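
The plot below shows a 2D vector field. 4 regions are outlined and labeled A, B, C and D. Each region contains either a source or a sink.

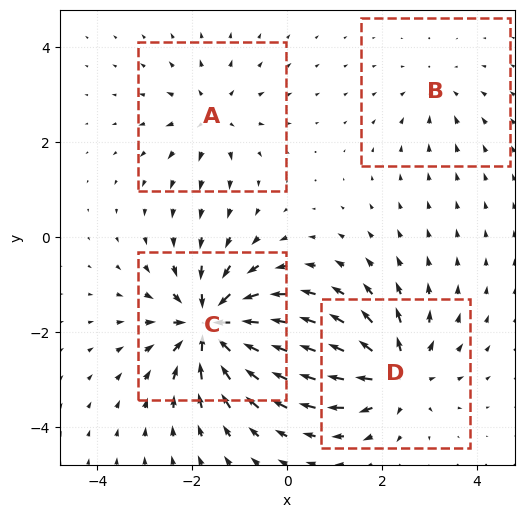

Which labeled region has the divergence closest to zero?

B

Divergence at each region's feature centre — A: about +4, B: about -3, C: about -8, D: about +6. Region B is closest to zero.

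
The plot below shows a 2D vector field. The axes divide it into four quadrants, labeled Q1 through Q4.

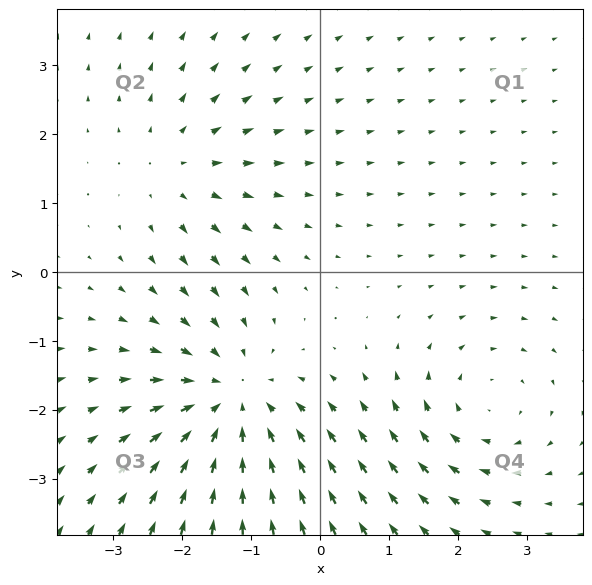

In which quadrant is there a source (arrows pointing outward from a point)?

The source sits at approximately (-2.1, 1.5), which lies in quadrant Q2. The divergence there is about +2, positive as expected for a source.

Q2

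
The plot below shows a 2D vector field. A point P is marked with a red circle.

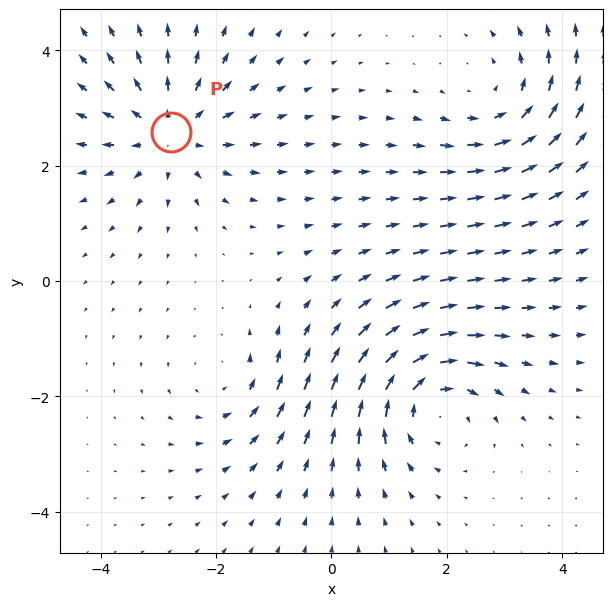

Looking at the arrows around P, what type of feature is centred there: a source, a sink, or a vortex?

At P (-2.8, 2.6) the arrows spread outward. Divergence about +5, curl ≈0 — positive divergence with near-zero curl is a source.

source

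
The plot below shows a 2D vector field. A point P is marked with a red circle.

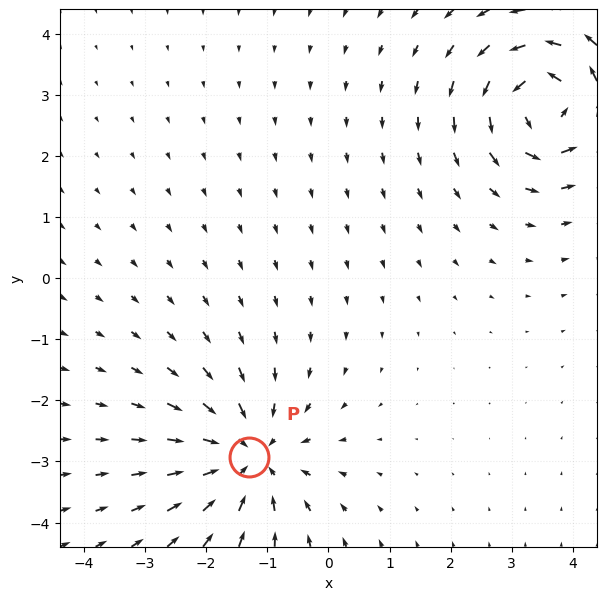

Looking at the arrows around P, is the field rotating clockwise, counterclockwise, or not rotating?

not rotating

Near P at (-1.3, -2.9) the arrows show no circulation. The curl there is ≈0.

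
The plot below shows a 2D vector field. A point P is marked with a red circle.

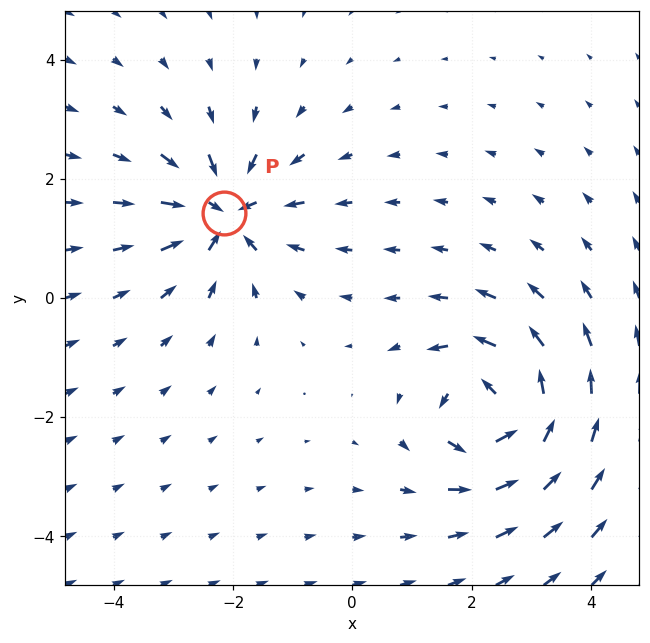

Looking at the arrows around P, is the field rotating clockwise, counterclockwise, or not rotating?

not rotating

Near P at (-2.1, 1.4) the arrows show no circulation. The curl there is ≈0.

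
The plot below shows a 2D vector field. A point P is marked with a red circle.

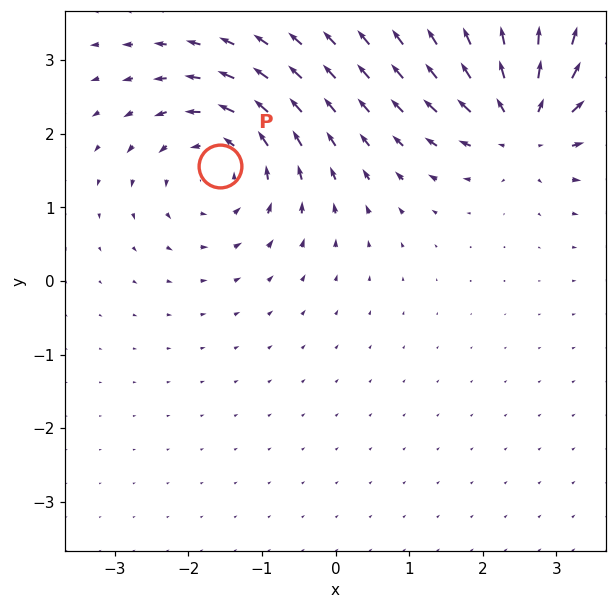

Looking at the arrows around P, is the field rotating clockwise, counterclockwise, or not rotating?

Near P at (-1.6, 1.6) the arrows circulate counterclockwise. The curl (z-component) there is about +5; positive curl means counterclockwise rotation.

counterclockwise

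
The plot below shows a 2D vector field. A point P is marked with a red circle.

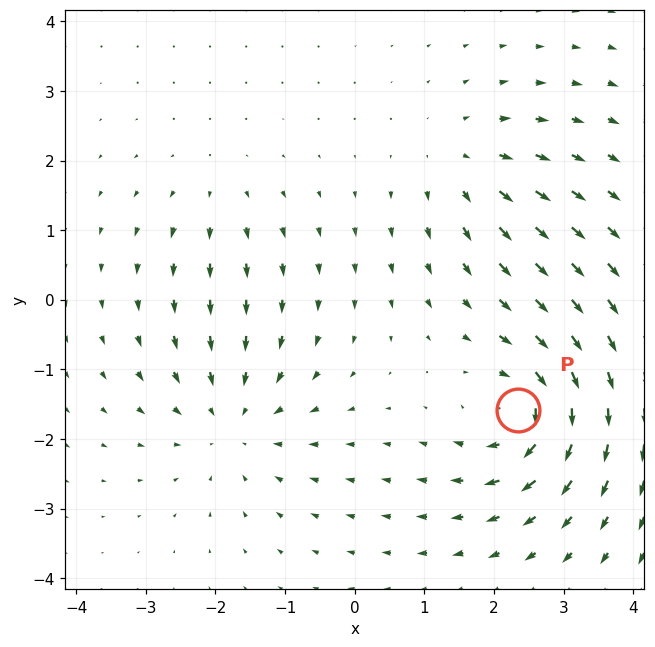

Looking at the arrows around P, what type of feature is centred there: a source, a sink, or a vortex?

vortex

At P (2.4, -1.6) the arrows circulate clockwise. Divergence ≈0, curl about -7 — near-zero divergence with nonzero curl is a vortex.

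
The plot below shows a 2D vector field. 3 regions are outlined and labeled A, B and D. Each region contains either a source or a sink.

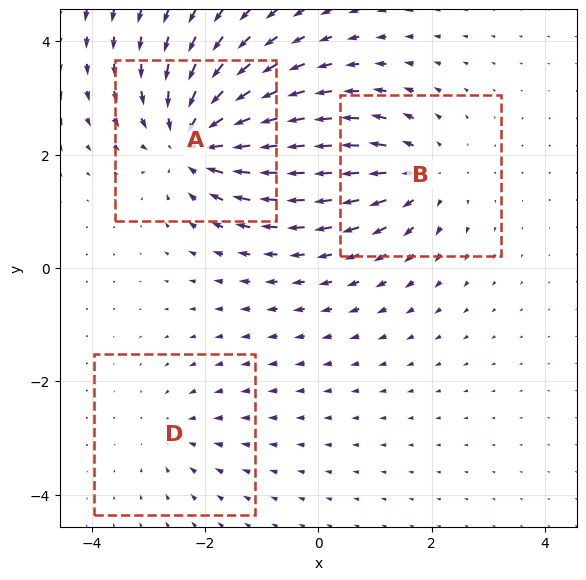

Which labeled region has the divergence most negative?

Divergence at each region's feature centre — A: about -5, B: about +3, D: about -2. Region A is most negative.

A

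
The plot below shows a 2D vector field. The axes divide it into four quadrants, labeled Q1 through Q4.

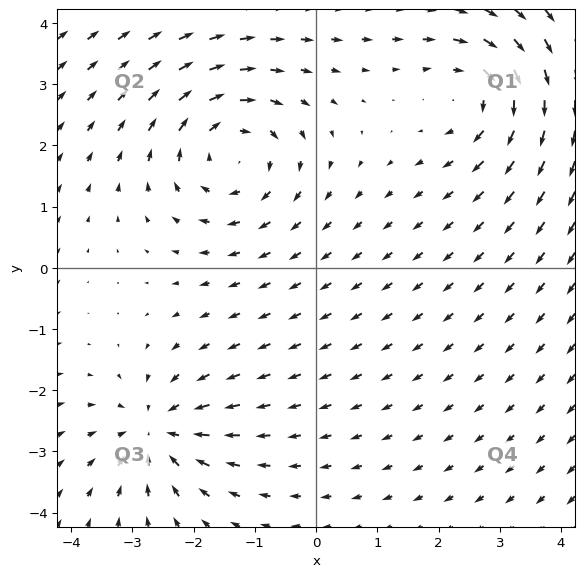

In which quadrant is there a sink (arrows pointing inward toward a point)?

Q3

The sink sits at approximately (-2.6, -2.7), which lies in quadrant Q3. The divergence there is about -4, negative as expected for a sink.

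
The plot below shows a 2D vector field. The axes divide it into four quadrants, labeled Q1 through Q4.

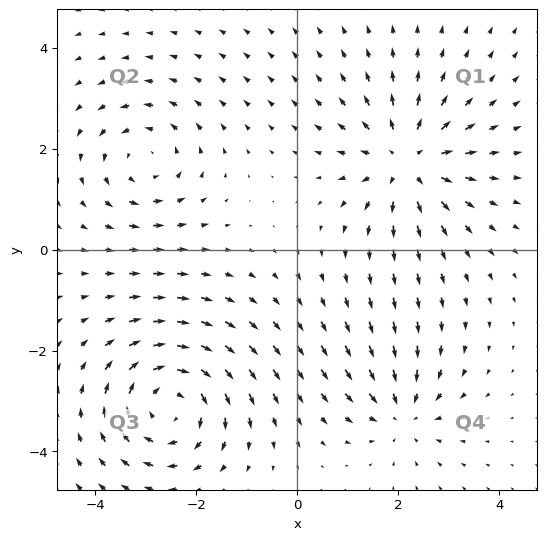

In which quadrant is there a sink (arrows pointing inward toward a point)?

Q4

The sink sits at approximately (2.1, -3.2), which lies in quadrant Q4. The divergence there is about -4, negative as expected for a sink.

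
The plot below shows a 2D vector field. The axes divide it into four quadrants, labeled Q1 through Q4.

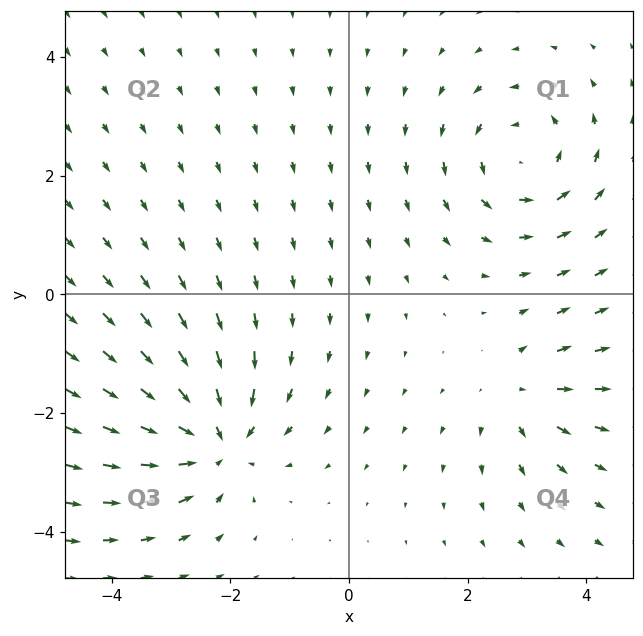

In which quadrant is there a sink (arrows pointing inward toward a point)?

Q3

The sink sits at approximately (-2.2, -2.5), which lies in quadrant Q3. The divergence there is about -6, negative as expected for a sink.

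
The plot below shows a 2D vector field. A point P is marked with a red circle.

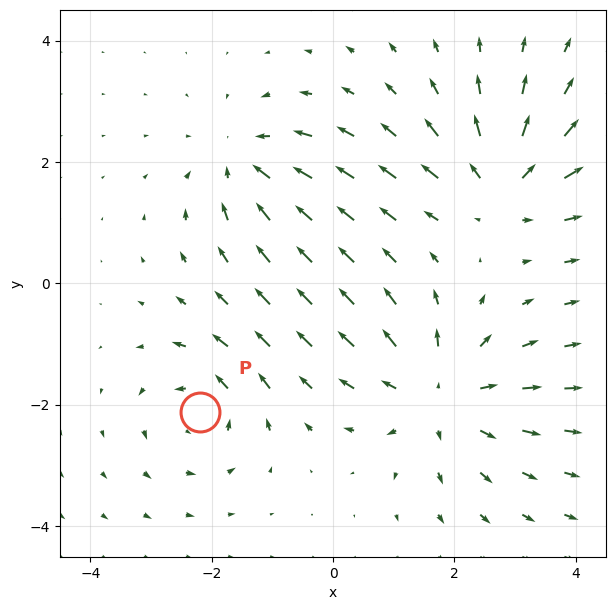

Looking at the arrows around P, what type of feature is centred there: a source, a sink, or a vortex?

At P (-2.2, -2.1) the arrows circulate counterclockwise. Divergence ≈0, curl about +4 — near-zero divergence with nonzero curl is a vortex.

vortex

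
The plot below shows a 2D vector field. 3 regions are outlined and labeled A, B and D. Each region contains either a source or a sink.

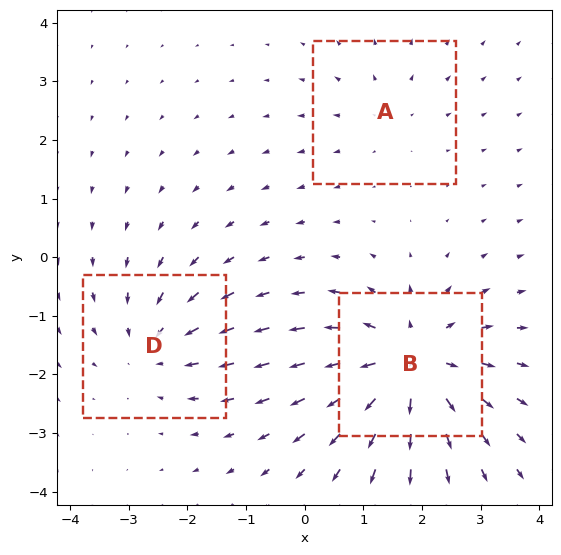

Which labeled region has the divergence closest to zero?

A

Divergence at each region's feature centre — A: about +2, B: about +5, D: about -3. Region A is closest to zero.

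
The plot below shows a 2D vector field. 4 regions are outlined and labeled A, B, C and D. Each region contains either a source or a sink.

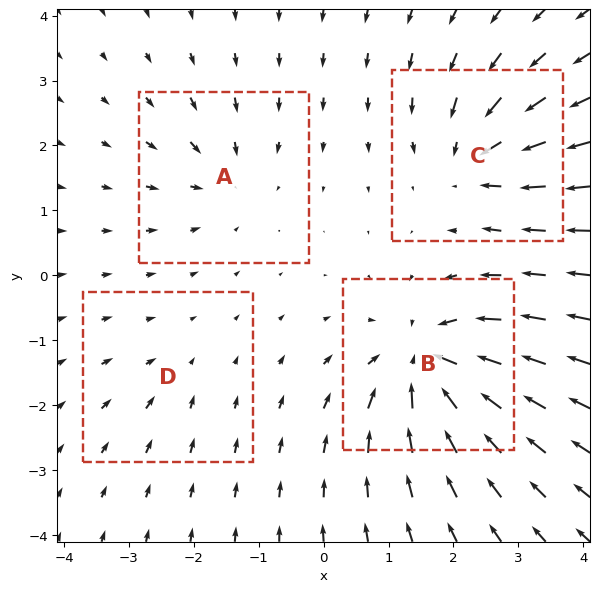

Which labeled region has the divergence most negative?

Divergence at each region's feature centre — A: about -4, B: about -9, C: about -6, D: about -2. Region B is most negative.

B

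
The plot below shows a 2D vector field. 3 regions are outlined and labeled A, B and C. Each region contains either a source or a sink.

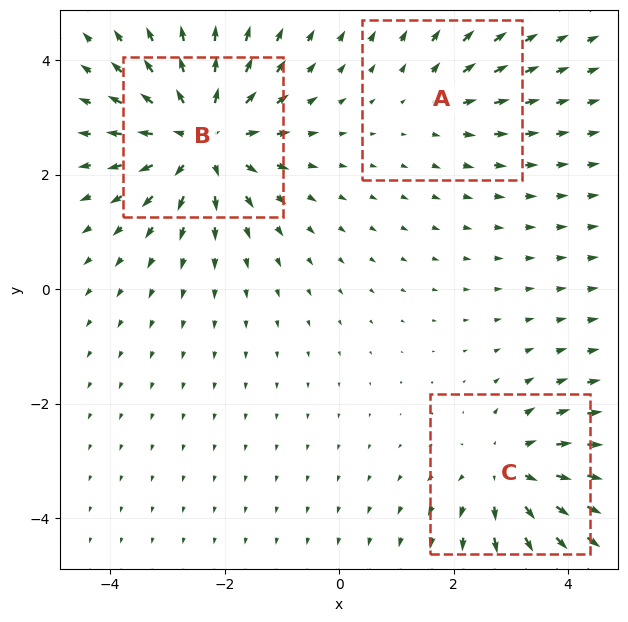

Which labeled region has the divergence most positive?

B

Divergence at each region's feature centre — A: about +2, B: about +5, C: about +3. Region B is most positive.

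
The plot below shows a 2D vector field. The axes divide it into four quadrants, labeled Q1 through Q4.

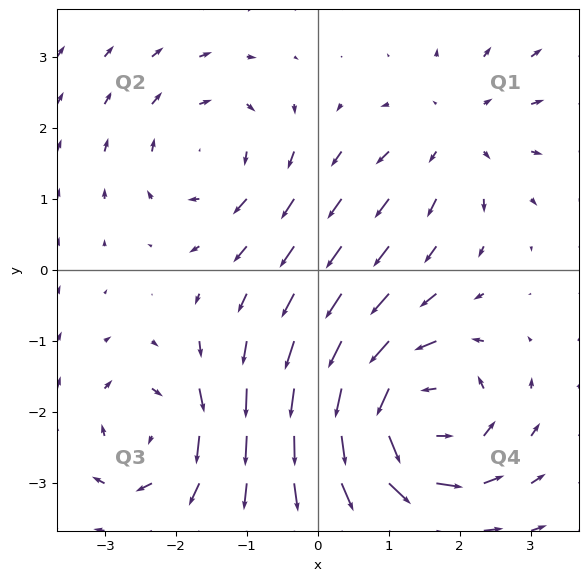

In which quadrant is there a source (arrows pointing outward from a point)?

Q1

The source sits at approximately (1.9, 1.9), which lies in quadrant Q1. The divergence there is about +3, positive as expected for a source.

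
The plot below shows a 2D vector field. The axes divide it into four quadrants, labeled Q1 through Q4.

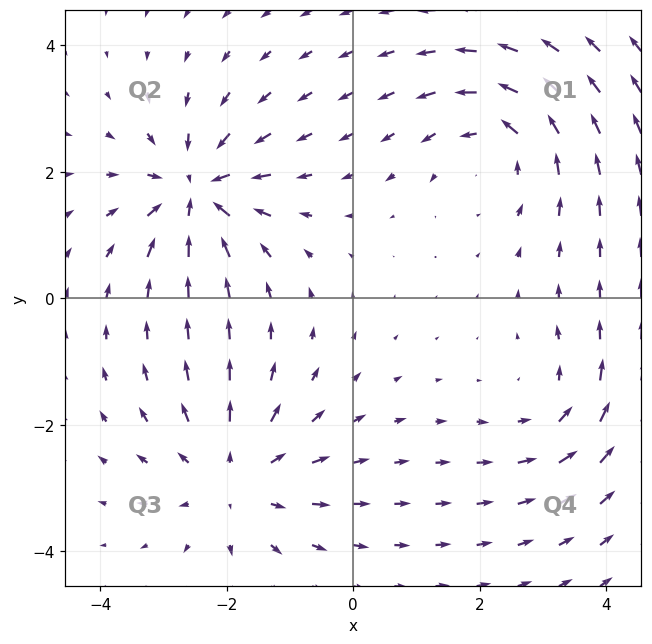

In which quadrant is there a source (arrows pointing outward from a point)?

The source sits at approximately (-1.9, -2.8), which lies in quadrant Q3. The divergence there is about +3, positive as expected for a source.

Q3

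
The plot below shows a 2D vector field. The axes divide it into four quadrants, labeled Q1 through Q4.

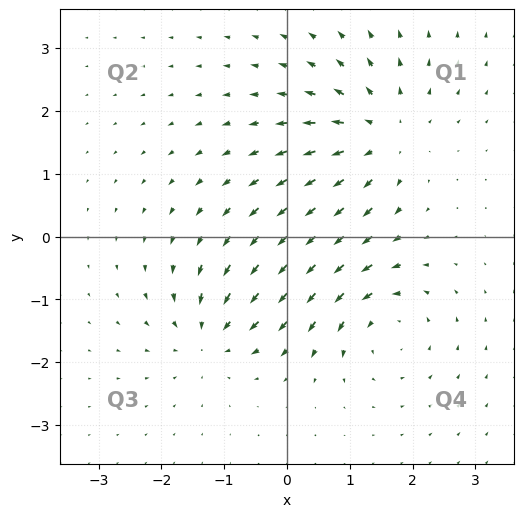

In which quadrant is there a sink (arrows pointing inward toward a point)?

The sink sits at approximately (-1.2, -1.6), which lies in quadrant Q3. The divergence there is about -5, negative as expected for a sink.

Q3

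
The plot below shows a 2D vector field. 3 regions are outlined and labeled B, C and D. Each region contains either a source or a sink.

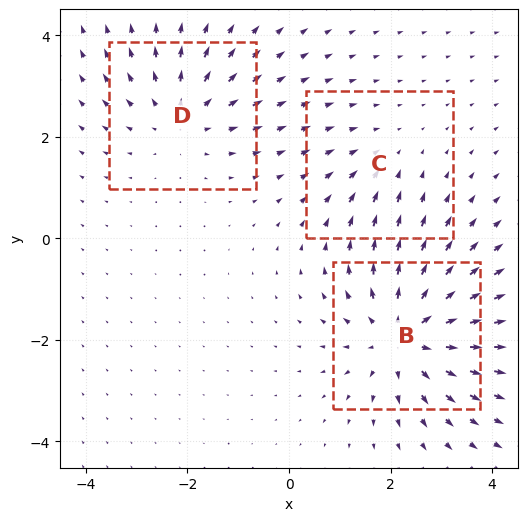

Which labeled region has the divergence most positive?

B

Divergence at each region's feature centre — B: about +5, C: about -2, D: about +3. Region B is most positive.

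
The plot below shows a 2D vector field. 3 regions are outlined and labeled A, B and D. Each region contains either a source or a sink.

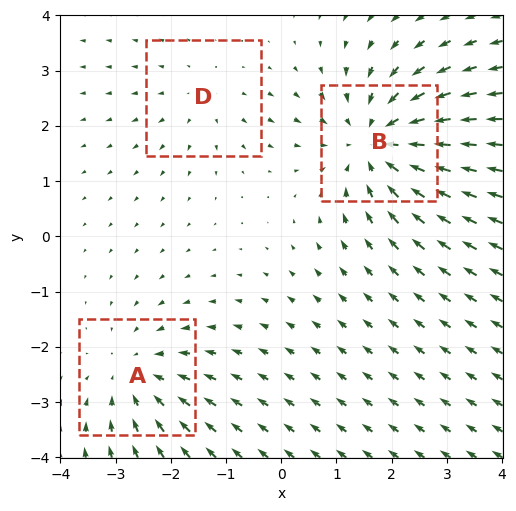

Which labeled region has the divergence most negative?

Divergence at each region's feature centre — A: about -3, B: about -4, D: about +2. Region B is most negative.

B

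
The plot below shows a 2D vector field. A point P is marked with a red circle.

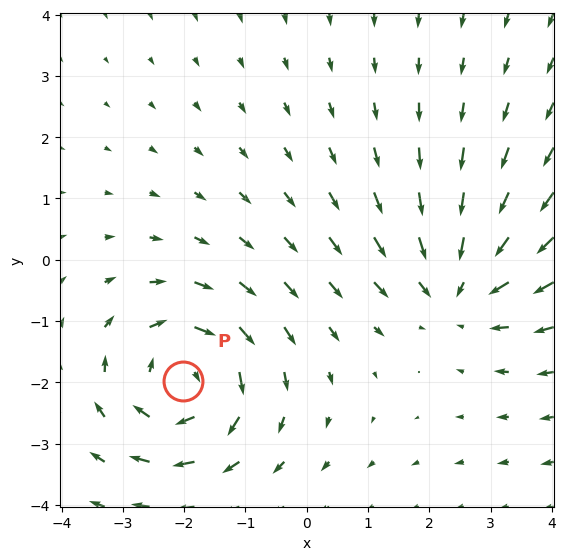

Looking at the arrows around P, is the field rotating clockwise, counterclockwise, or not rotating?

clockwise

Near P at (-2.0, -2.0) the arrows circulate clockwise. The curl (z-component) there is about -4; negative curl means clockwise rotation.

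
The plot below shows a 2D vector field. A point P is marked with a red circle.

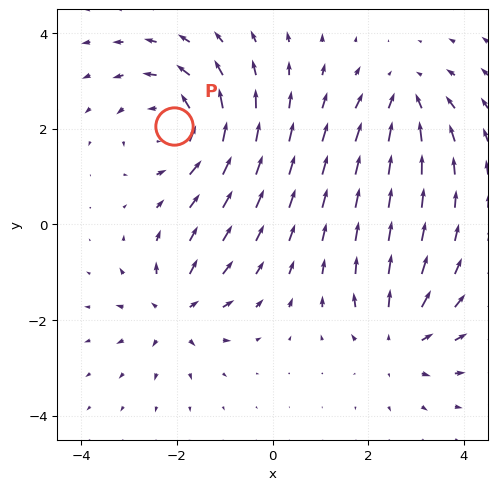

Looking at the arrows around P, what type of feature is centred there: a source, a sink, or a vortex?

At P (-2.1, 2.0) the arrows circulate counterclockwise. Divergence ≈0, curl about +4 — near-zero divergence with nonzero curl is a vortex.

vortex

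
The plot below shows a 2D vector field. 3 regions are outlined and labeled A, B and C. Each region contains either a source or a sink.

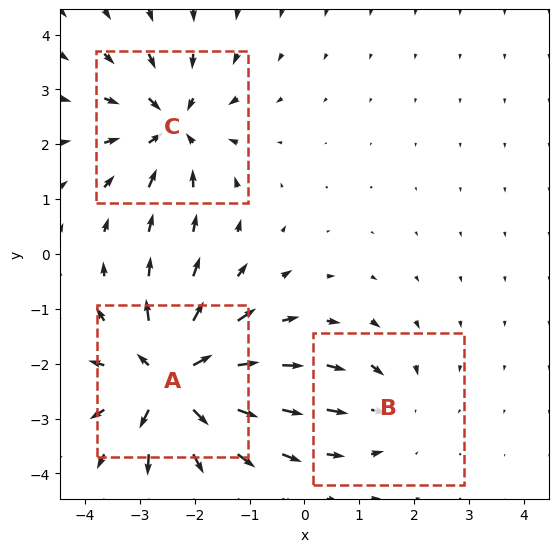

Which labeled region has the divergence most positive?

A

Divergence at each region's feature centre — A: about +6, B: about -2, C: about -4. Region A is most positive.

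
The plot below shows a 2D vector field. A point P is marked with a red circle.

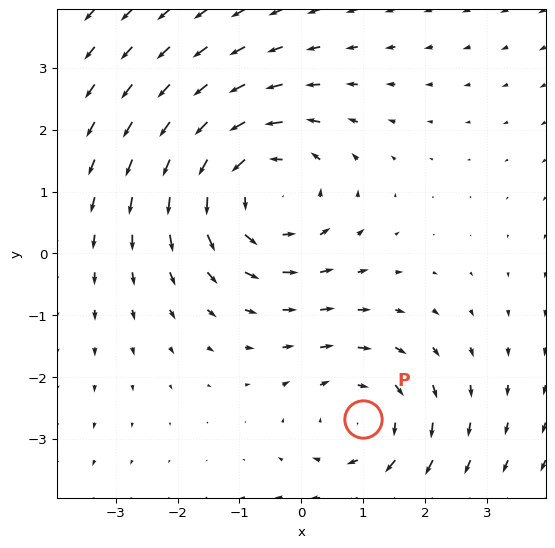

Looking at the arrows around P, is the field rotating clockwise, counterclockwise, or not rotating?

clockwise

Near P at (1.0, -2.7) the arrows circulate clockwise. The curl (z-component) there is about -3; negative curl means clockwise rotation.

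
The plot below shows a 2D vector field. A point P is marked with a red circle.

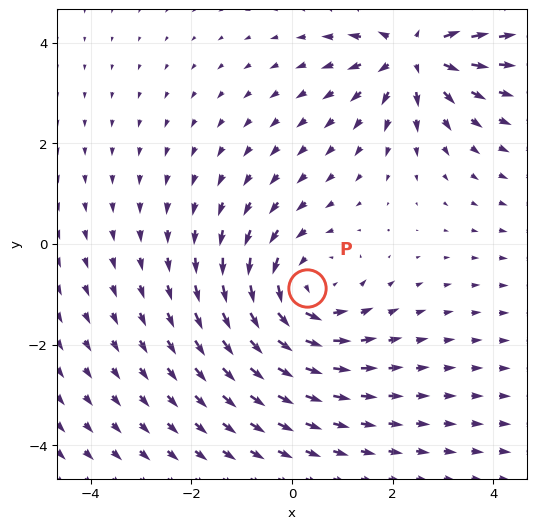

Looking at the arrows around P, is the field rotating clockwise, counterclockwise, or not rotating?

Near P at (0.3, -0.9) the arrows circulate counterclockwise. The curl (z-component) there is about +4; positive curl means counterclockwise rotation.

counterclockwise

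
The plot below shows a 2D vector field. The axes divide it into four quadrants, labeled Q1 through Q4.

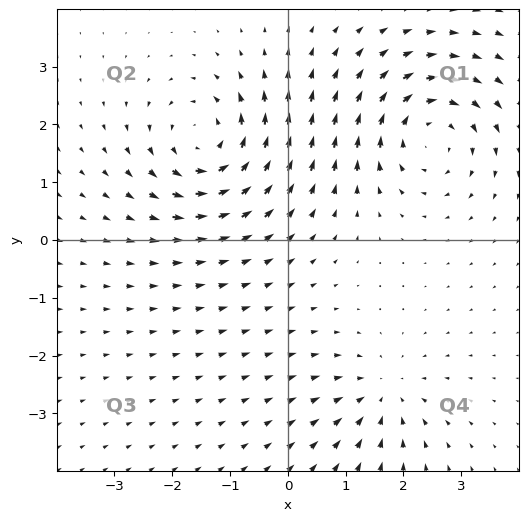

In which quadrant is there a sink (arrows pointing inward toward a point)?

Q4

The sink sits at approximately (1.6, -2.7), which lies in quadrant Q4. The divergence there is about -4, negative as expected for a sink.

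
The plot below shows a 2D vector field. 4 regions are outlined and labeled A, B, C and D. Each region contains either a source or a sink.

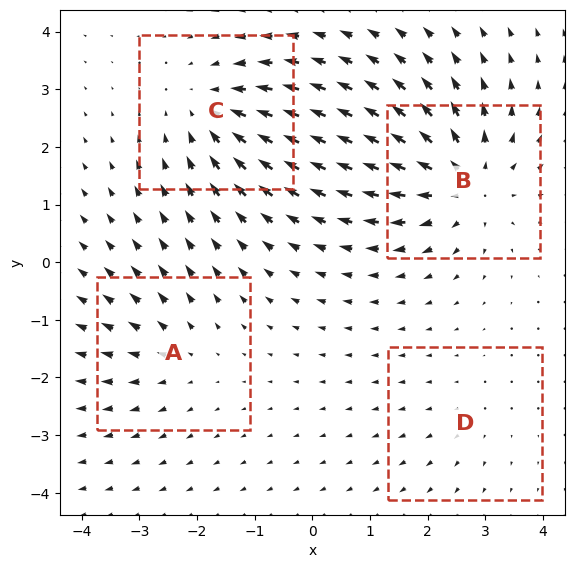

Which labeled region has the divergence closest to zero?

Divergence at each region's feature centre — A: about +3, B: about +6, C: about -5, D: about +2. Region D is closest to zero.

D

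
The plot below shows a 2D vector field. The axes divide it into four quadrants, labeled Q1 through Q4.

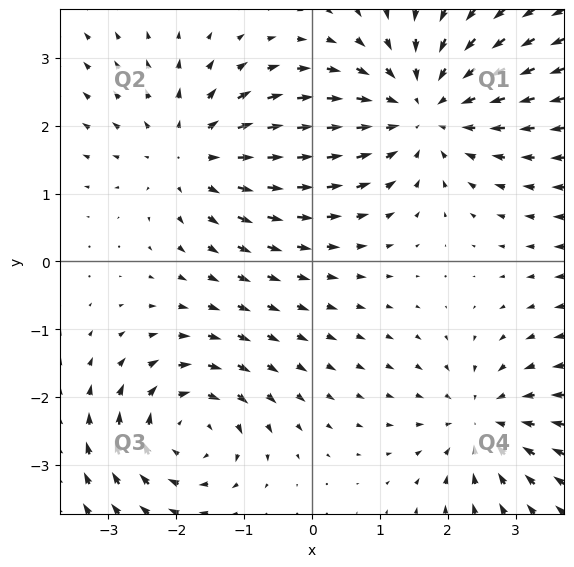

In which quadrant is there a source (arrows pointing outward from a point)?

Q2

The source sits at approximately (-1.8, 1.6), which lies in quadrant Q2. The divergence there is about +3, positive as expected for a source.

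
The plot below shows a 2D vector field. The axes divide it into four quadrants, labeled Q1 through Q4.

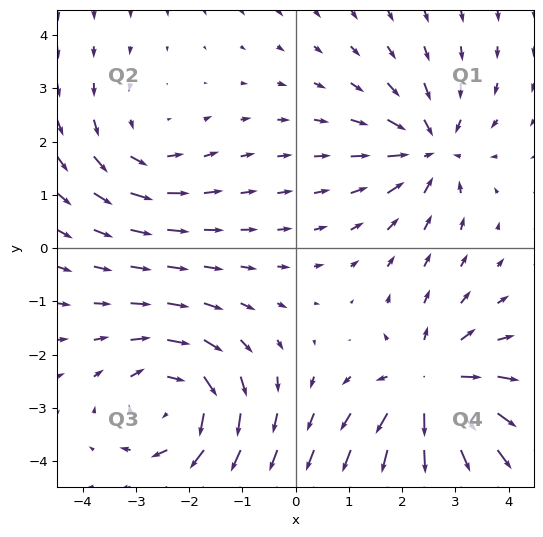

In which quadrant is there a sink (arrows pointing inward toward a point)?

The sink sits at approximately (2.5, 1.9), which lies in quadrant Q1. The divergence there is about -4, negative as expected for a sink.

Q1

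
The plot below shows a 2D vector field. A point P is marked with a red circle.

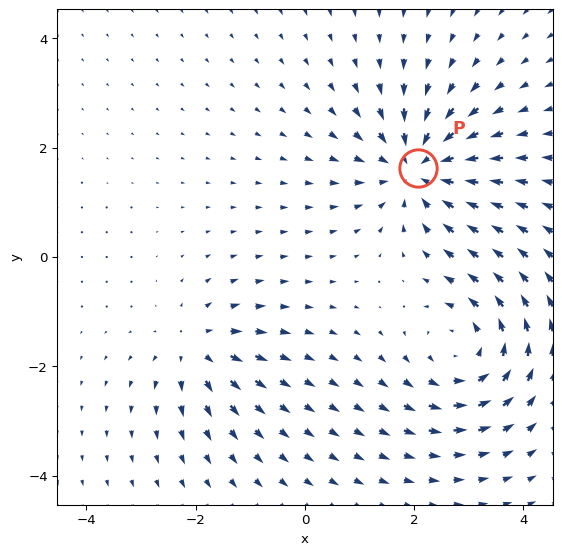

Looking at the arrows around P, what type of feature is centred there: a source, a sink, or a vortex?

At P (2.1, 1.6) the arrows converge inward. Divergence about -5, curl ≈0 — negative divergence with near-zero curl is a sink.

sink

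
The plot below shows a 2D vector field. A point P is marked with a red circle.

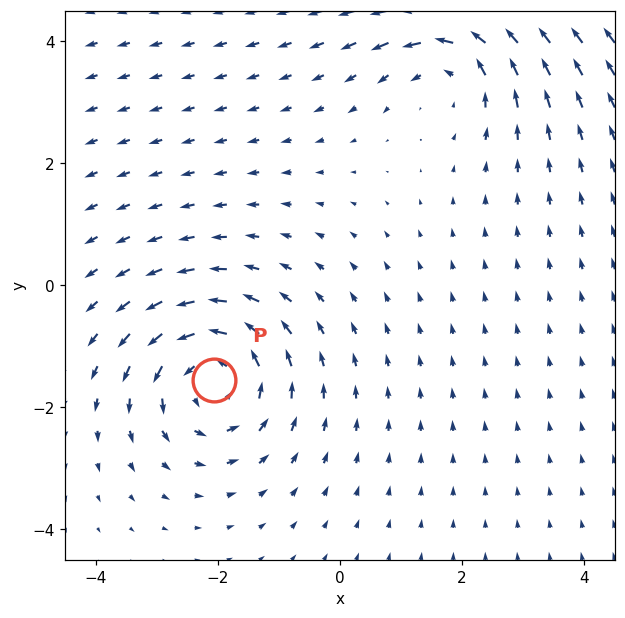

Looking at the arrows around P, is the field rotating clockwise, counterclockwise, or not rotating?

counterclockwise

Near P at (-2.1, -1.6) the arrows circulate counterclockwise. The curl (z-component) there is about +5; positive curl means counterclockwise rotation.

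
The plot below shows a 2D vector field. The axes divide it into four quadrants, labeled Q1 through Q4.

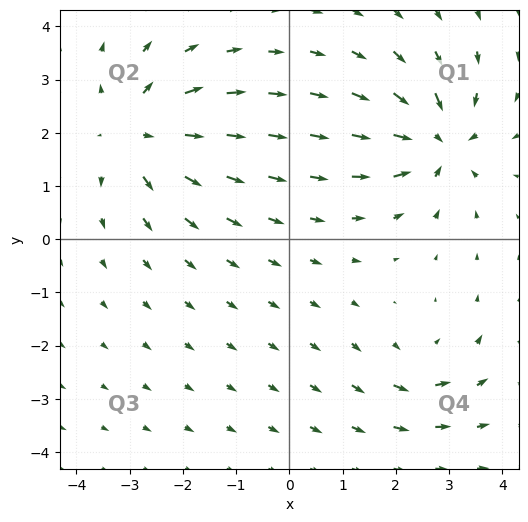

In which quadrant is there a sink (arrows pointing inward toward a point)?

The sink sits at approximately (2.8, 1.8), which lies in quadrant Q1. The divergence there is about -6, negative as expected for a sink.

Q1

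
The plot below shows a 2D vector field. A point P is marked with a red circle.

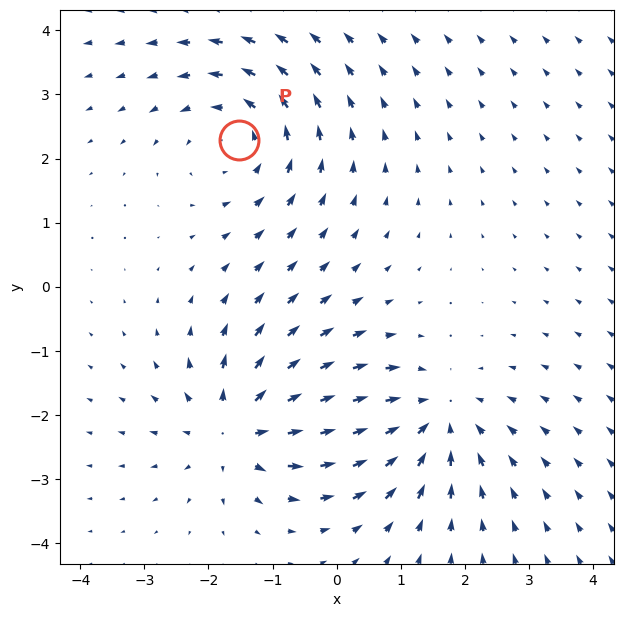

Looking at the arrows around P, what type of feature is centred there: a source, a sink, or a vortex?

At P (-1.5, 2.3) the arrows circulate counterclockwise. Divergence ≈0, curl about +4 — near-zero divergence with nonzero curl is a vortex.

vortex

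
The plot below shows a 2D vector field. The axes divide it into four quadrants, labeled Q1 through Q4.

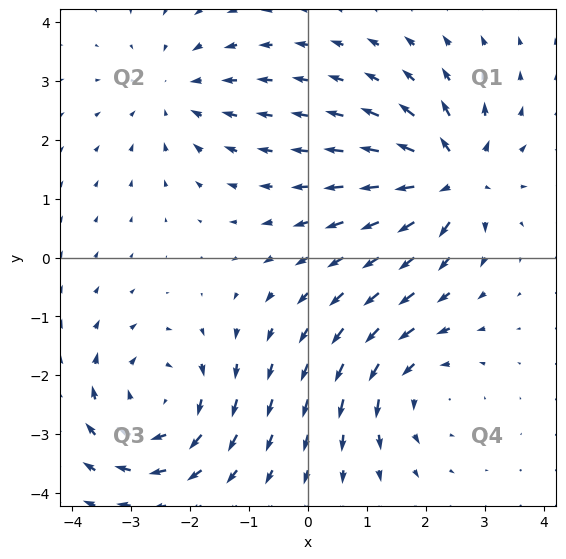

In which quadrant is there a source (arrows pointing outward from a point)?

The source sits at approximately (2.4, 1.3), which lies in quadrant Q1. The divergence there is about +6, positive as expected for a source.

Q1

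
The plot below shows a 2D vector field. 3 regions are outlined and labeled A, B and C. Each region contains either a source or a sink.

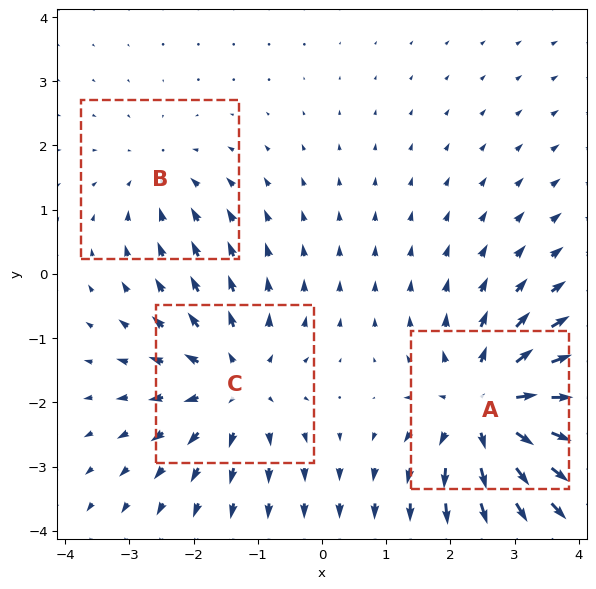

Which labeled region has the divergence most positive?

A

Divergence at each region's feature centre — A: about +5, B: about -2, C: about +4. Region A is most positive.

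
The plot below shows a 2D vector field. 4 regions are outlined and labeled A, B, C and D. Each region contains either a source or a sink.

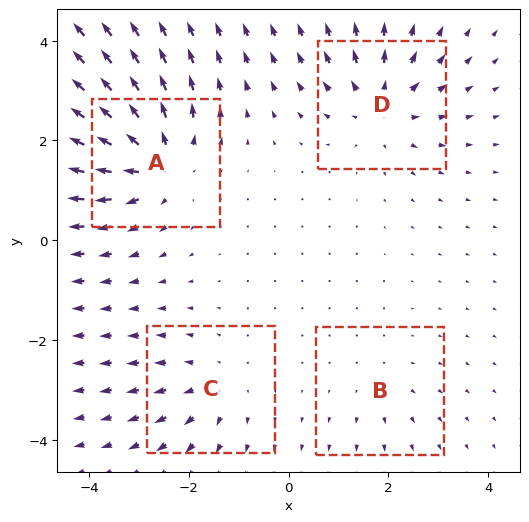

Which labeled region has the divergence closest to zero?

Divergence at each region's feature centre — A: about +7, B: about +2, C: about +4, D: about +5. Region B is closest to zero.

B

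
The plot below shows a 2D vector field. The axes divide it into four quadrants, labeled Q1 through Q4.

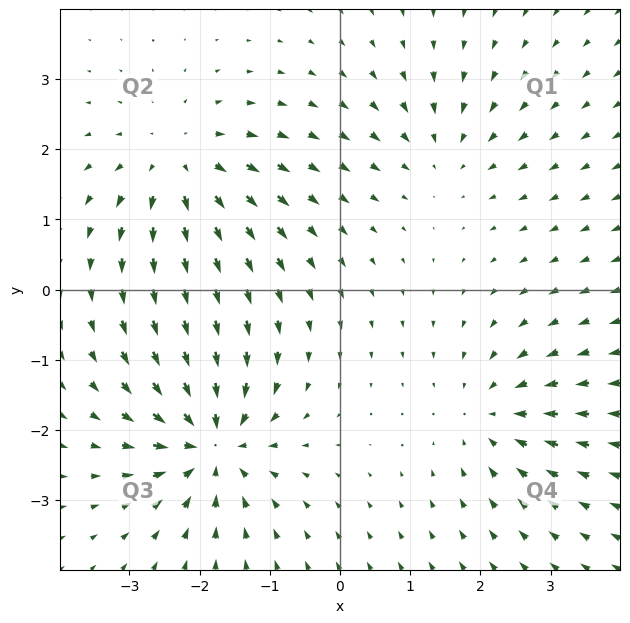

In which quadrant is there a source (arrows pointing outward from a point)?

Q2

The source sits at approximately (-2.3, 1.8), which lies in quadrant Q2. The divergence there is about +4, positive as expected for a source.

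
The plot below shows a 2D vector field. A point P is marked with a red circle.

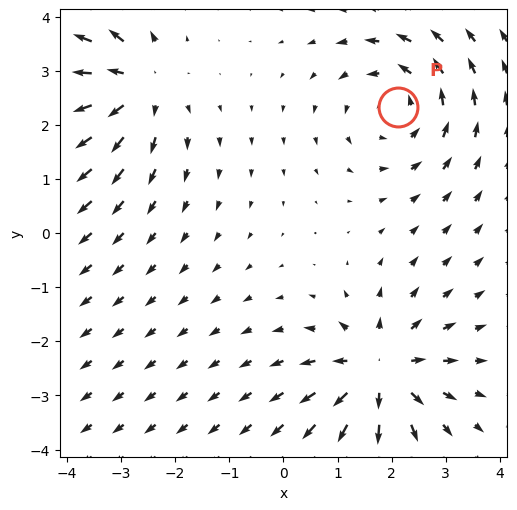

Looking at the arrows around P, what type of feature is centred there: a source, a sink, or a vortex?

At P (2.1, 2.3) the arrows circulate counterclockwise. Divergence ≈0, curl about +4 — near-zero divergence with nonzero curl is a vortex.

vortex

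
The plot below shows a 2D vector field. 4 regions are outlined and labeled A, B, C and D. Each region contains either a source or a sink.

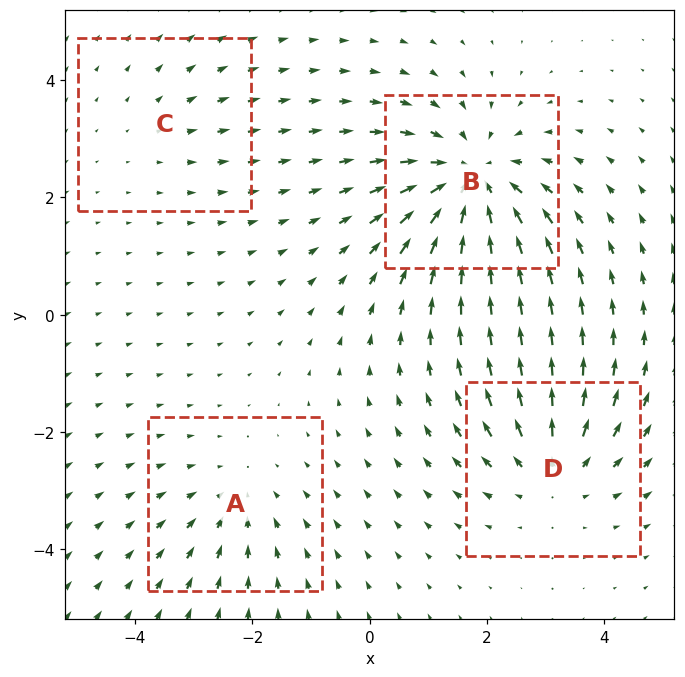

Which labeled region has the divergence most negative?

B

Divergence at each region's feature centre — A: about -3, B: about -6, C: about +2, D: about +4. Region B is most negative.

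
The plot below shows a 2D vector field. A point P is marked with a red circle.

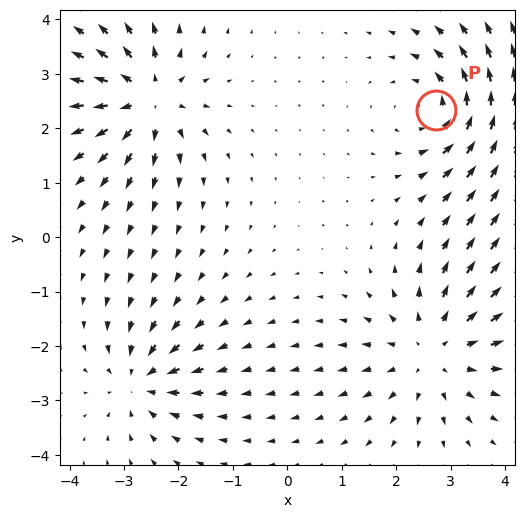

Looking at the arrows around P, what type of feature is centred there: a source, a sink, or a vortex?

vortex

At P (2.7, 2.3) the arrows circulate counterclockwise. Divergence ≈0, curl about +4 — near-zero divergence with nonzero curl is a vortex.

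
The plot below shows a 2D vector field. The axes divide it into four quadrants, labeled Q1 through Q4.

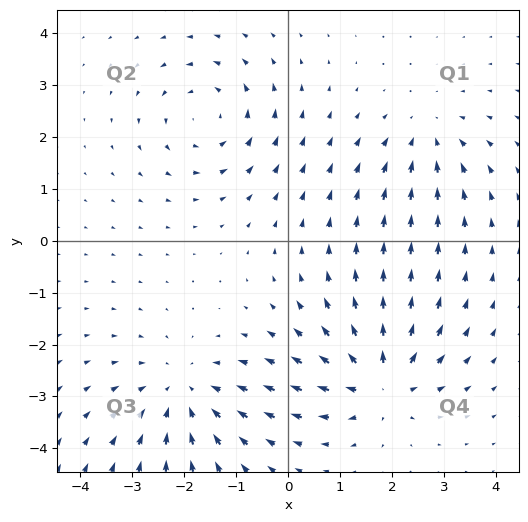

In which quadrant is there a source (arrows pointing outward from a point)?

Q4

The source sits at approximately (1.8, -2.7), which lies in quadrant Q4. The divergence there is about +6, positive as expected for a source.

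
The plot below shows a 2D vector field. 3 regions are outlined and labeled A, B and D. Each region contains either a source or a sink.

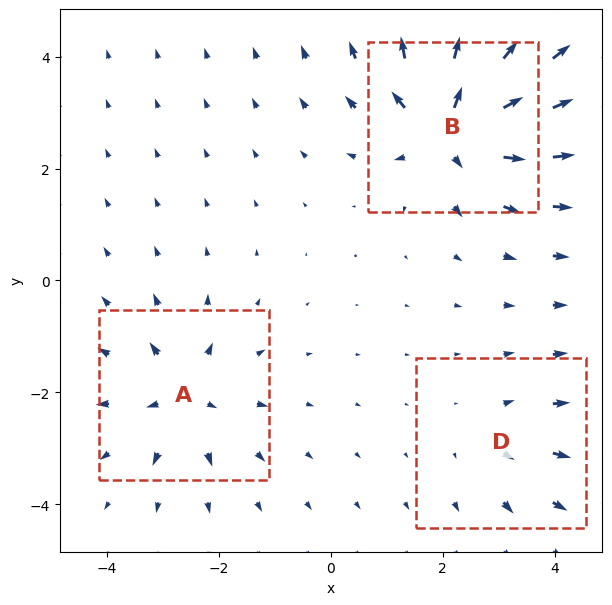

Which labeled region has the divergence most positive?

B

Divergence at each region's feature centre — A: about +4, B: about +6, D: about +2. Region B is most positive.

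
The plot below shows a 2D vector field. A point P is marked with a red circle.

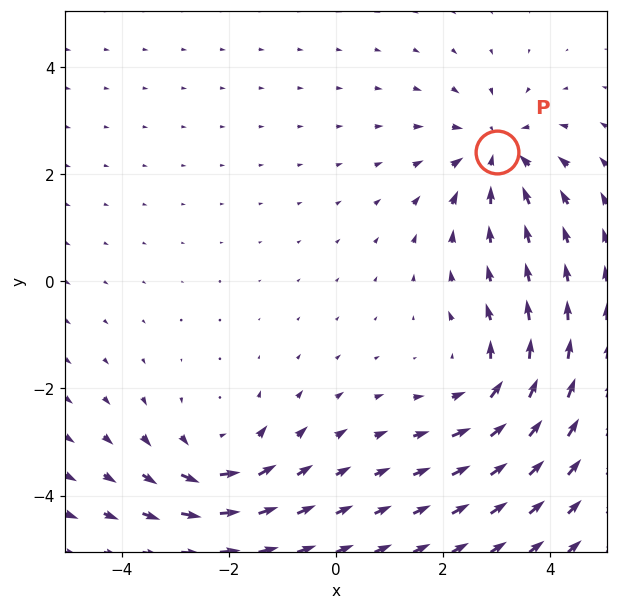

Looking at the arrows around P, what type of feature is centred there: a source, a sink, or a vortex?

At P (3.0, 2.4) the arrows converge inward. Divergence about -4, curl ≈0 — negative divergence with near-zero curl is a sink.

sink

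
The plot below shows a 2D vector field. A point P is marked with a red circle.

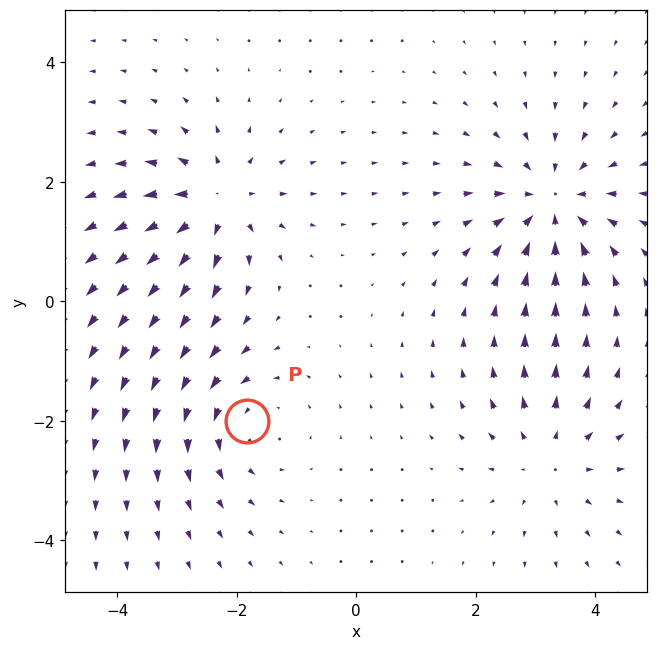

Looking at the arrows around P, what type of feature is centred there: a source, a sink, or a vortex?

vortex

At P (-1.8, -2.0) the arrows circulate counterclockwise. Divergence ≈0, curl about +3 — near-zero divergence with nonzero curl is a vortex.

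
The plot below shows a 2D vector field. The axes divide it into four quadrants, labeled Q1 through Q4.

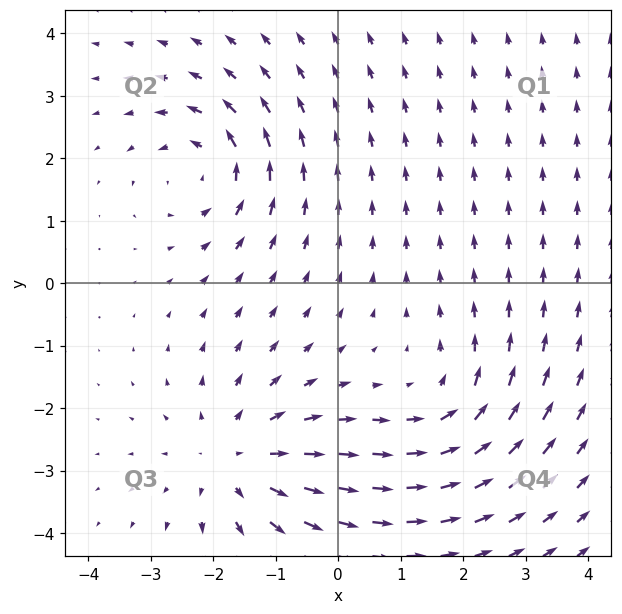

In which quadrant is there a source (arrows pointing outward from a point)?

The source sits at approximately (-1.6, -2.8), which lies in quadrant Q3. The divergence there is about +4, positive as expected for a source.

Q3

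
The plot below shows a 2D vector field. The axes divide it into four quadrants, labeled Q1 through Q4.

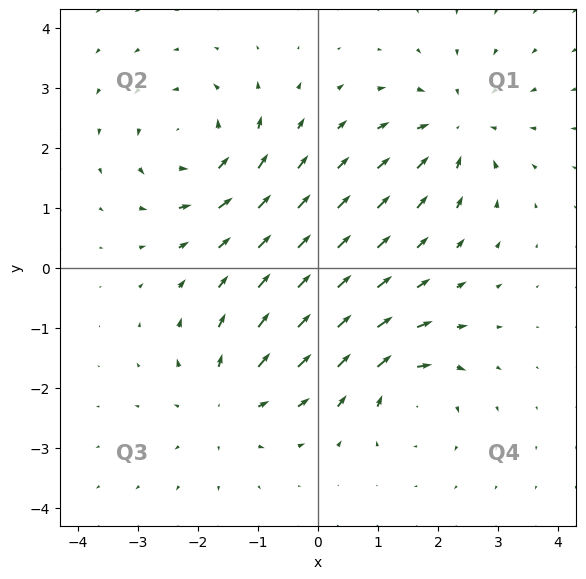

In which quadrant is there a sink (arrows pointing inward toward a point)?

The sink sits at approximately (2.3, 2.3), which lies in quadrant Q1. The divergence there is about -3, negative as expected for a sink.

Q1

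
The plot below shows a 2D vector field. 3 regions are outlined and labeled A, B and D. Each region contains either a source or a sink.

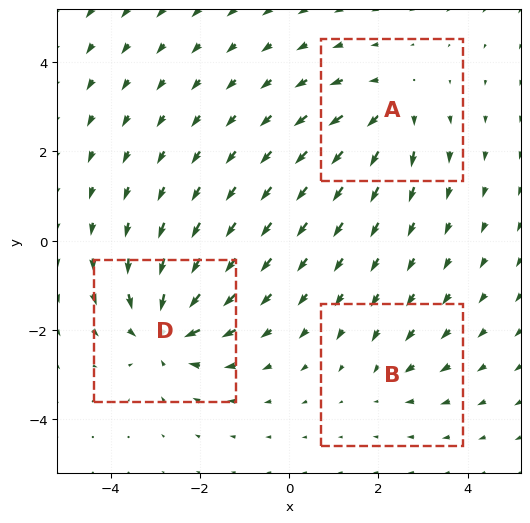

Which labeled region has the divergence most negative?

D

Divergence at each region's feature centre — A: about +3, B: about -2, D: about -5. Region D is most negative.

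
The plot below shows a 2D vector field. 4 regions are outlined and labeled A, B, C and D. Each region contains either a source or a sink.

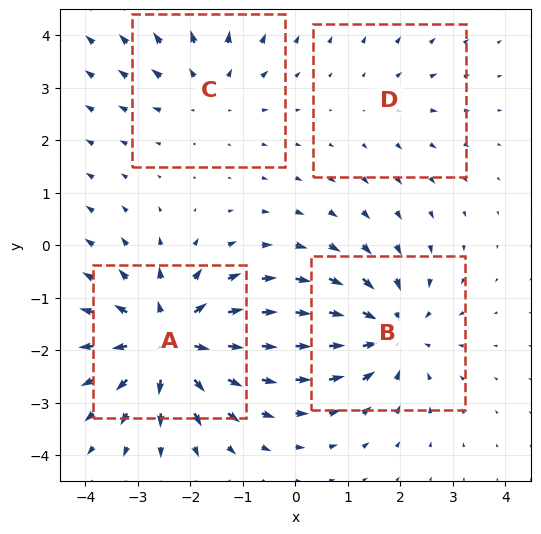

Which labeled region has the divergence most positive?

A

Divergence at each region's feature centre — A: about +7, B: about -5, C: about +3, D: about +2. Region A is most positive.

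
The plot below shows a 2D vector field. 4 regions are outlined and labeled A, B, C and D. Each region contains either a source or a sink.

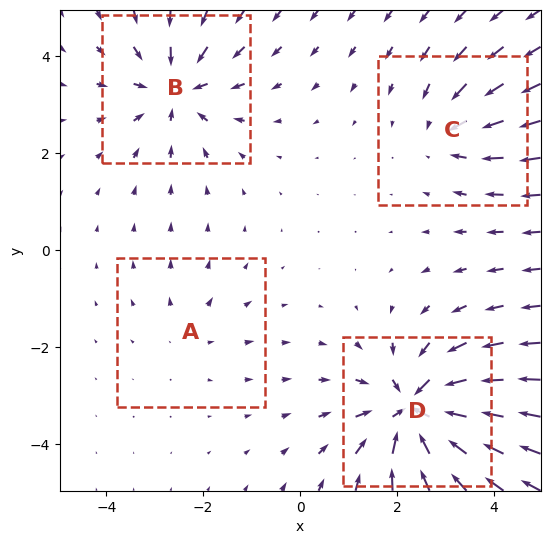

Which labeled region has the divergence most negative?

D

Divergence at each region's feature centre — A: about +2, B: about -5, C: about -4, D: about -8. Region D is most negative.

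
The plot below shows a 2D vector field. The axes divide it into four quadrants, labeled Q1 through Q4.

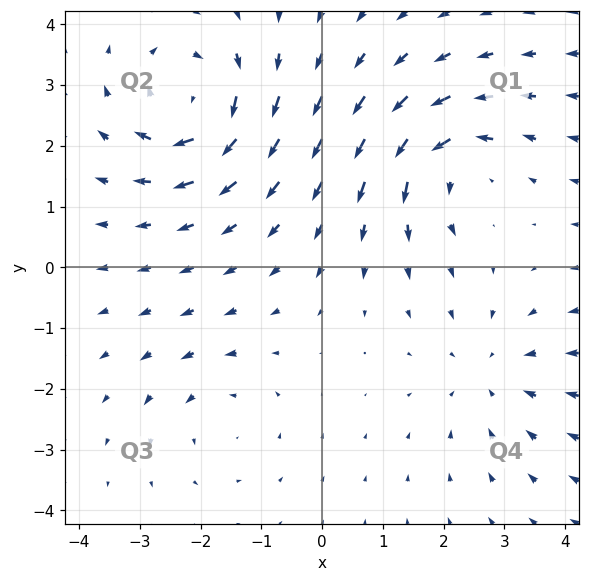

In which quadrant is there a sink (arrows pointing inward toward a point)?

The sink sits at approximately (2.8, -1.7), which lies in quadrant Q4. The divergence there is about -3, negative as expected for a sink.

Q4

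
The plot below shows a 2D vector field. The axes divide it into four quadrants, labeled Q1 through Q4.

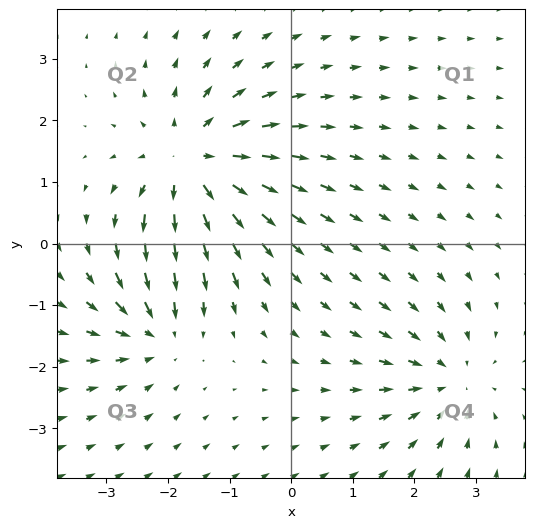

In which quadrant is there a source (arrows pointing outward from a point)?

The source sits at approximately (-1.6, 1.3), which lies in quadrant Q2. The divergence there is about +5, positive as expected for a source.

Q2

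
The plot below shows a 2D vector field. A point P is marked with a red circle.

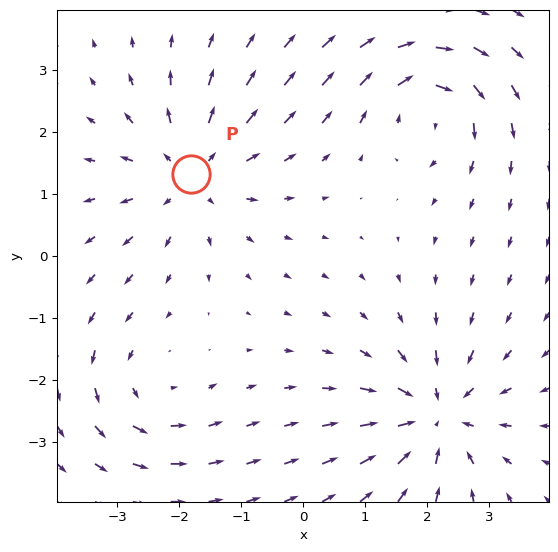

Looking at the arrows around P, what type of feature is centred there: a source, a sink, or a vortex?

source

At P (-1.8, 1.3) the arrows spread outward. Divergence about +4, curl ≈0 — positive divergence with near-zero curl is a source.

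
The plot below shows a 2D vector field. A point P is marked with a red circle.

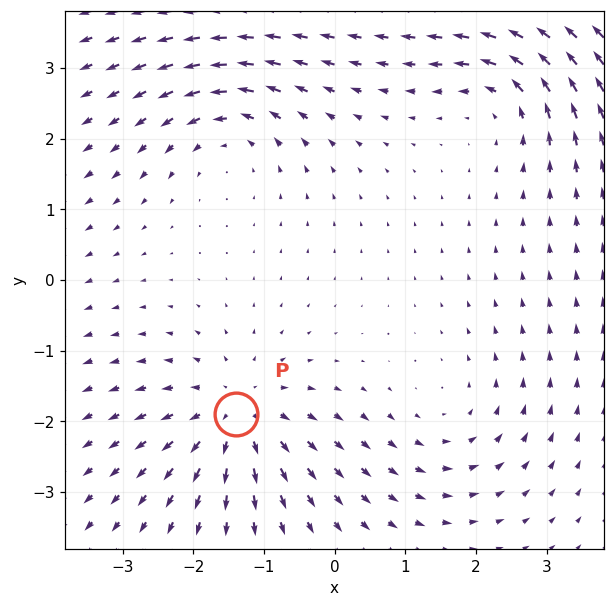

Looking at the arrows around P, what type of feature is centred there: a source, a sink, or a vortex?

source

At P (-1.4, -1.9) the arrows spread outward. Divergence about +4, curl ≈0 — positive divergence with near-zero curl is a source.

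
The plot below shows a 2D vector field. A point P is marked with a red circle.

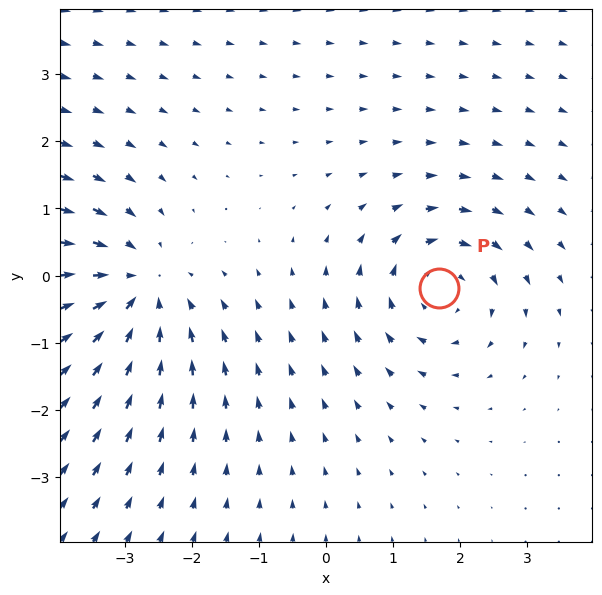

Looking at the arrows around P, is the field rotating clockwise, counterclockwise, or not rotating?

clockwise

Near P at (1.7, -0.2) the arrows circulate clockwise. The curl (z-component) there is about -4; negative curl means clockwise rotation.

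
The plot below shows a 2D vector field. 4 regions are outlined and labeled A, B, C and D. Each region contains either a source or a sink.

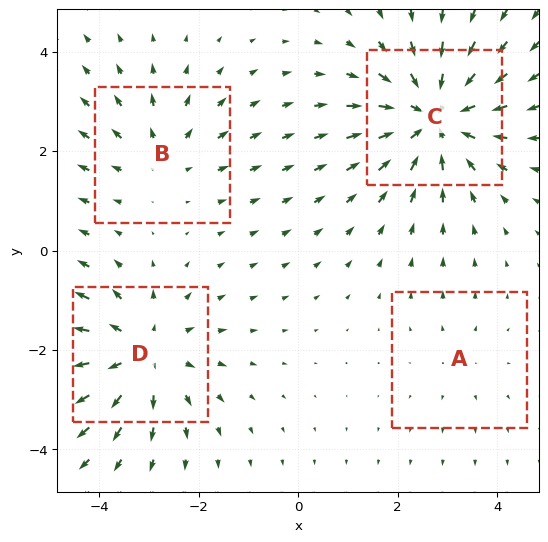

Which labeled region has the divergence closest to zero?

A

Divergence at each region's feature centre — A: about +2, B: about +3, C: about -5, D: about +4. Region A is closest to zero.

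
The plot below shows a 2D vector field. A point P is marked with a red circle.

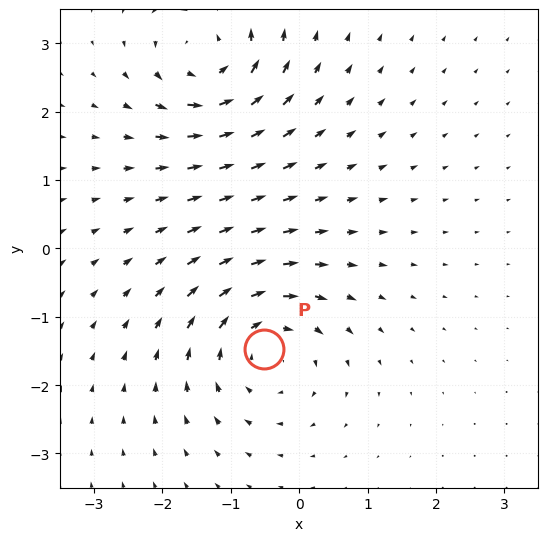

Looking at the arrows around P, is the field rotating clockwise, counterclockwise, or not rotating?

Near P at (-0.5, -1.5) the arrows circulate clockwise. The curl (z-component) there is about -5; negative curl means clockwise rotation.

clockwise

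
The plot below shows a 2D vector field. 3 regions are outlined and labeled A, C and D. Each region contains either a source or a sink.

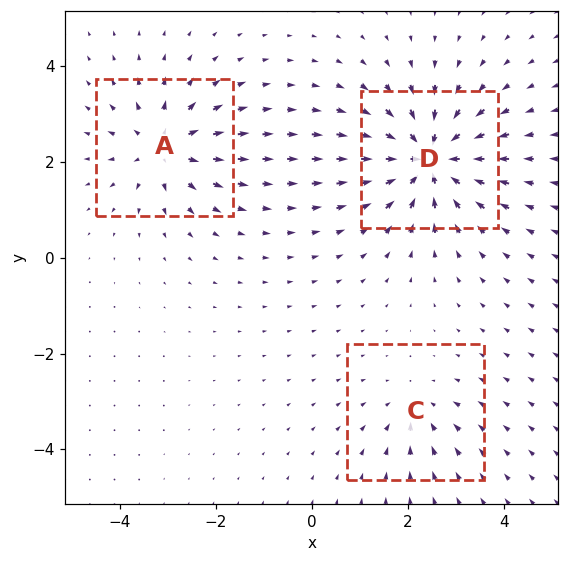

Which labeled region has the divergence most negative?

Divergence at each region's feature centre — A: about +4, C: about -2, D: about -6. Region D is most negative.

D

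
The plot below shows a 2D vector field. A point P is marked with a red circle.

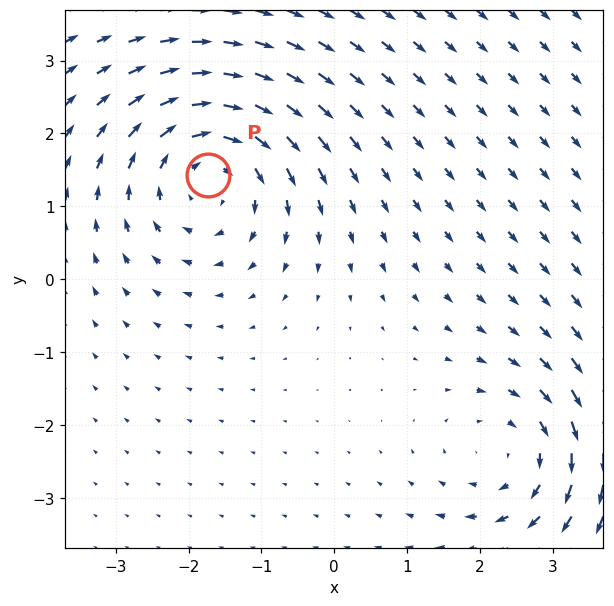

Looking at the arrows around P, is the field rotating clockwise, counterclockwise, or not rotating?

Near P at (-1.7, 1.4) the arrows circulate clockwise. The curl (z-component) there is about -4; negative curl means clockwise rotation.

clockwise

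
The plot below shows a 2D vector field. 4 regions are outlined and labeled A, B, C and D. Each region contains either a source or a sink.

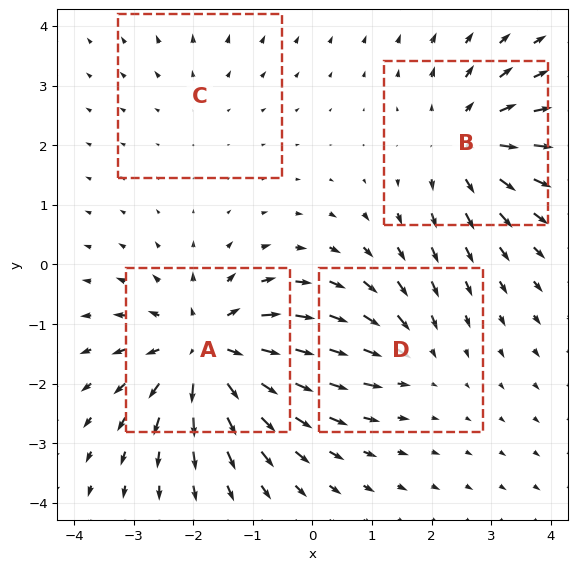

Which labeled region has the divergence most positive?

A

Divergence at each region's feature centre — A: about +7, B: about +5, C: about +2, D: about -3. Region A is most positive.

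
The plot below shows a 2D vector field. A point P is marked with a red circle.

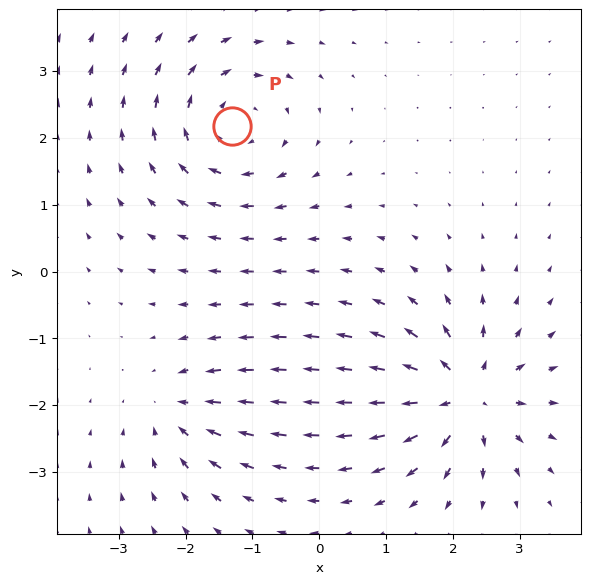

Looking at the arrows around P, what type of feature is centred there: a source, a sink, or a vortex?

vortex

At P (-1.3, 2.2) the arrows circulate clockwise. Divergence ≈0, curl about -5 — near-zero divergence with nonzero curl is a vortex.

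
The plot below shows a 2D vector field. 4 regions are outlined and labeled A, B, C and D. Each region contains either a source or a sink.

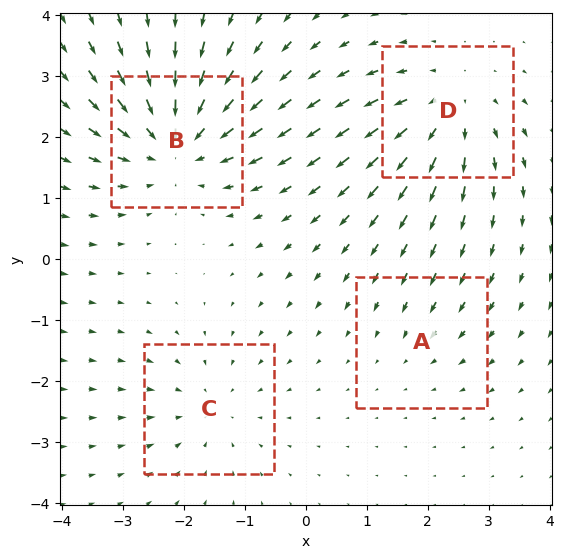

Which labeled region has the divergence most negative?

B

Divergence at each region's feature centre — A: about -2, B: about -6, C: about -3, D: about +4. Region B is most negative.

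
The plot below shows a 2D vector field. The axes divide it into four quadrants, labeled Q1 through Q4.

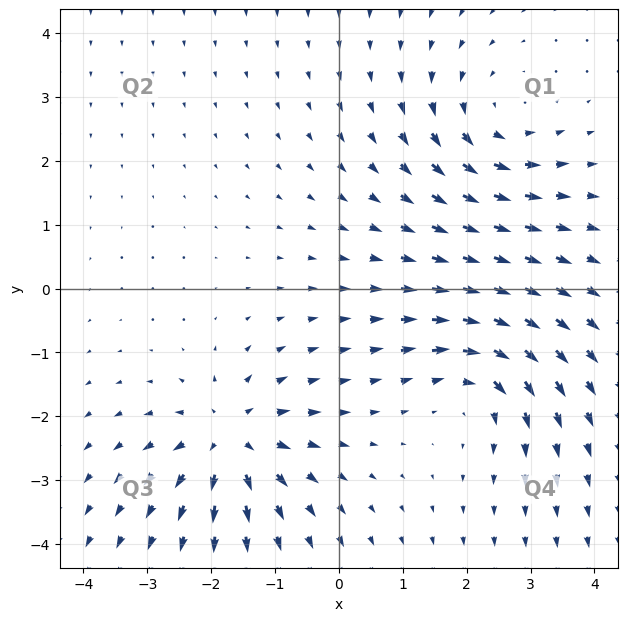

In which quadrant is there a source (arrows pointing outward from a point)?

The source sits at approximately (-1.7, -2.4), which lies in quadrant Q3. The divergence there is about +5, positive as expected for a source.

Q3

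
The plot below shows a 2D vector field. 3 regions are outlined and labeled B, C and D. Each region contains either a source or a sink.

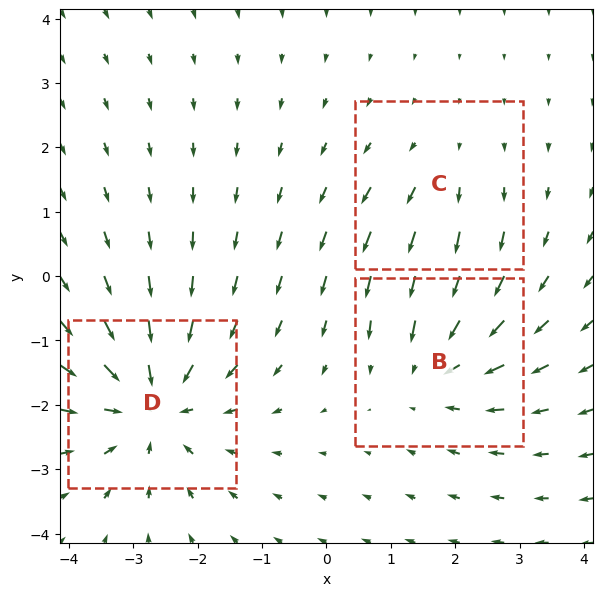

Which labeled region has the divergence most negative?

D

Divergence at each region's feature centre — B: about -3, C: about +2, D: about -4. Region D is most negative.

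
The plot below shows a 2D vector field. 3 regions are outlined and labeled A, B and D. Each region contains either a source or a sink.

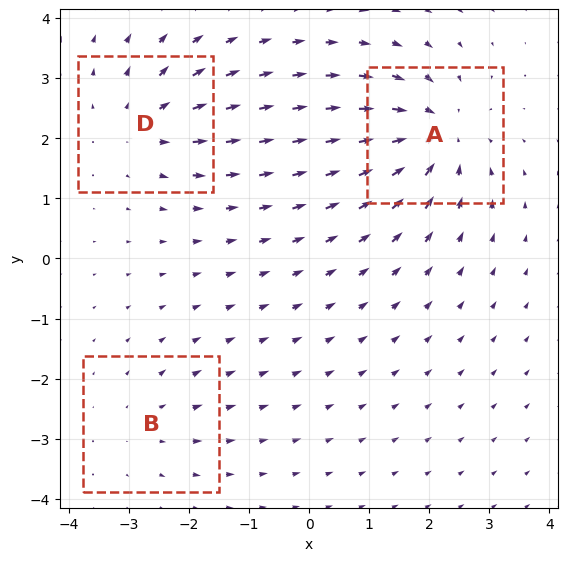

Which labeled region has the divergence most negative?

A

Divergence at each region's feature centre — A: about -5, B: about +2, D: about +4. Region A is most negative.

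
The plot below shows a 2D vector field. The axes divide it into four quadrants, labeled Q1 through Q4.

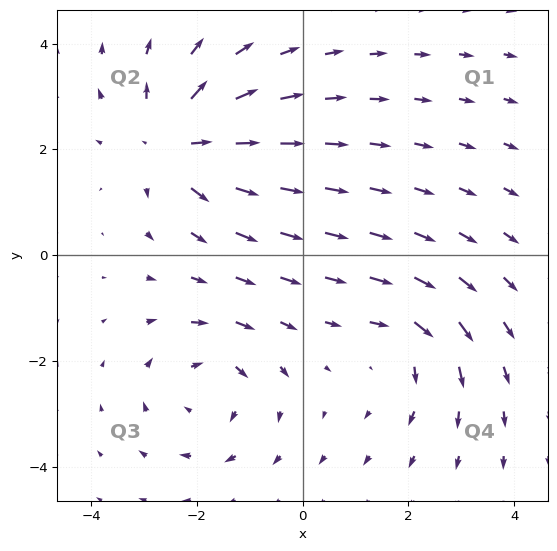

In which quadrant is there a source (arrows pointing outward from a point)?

Q2

The source sits at approximately (-2.4, 2.1), which lies in quadrant Q2. The divergence there is about +5, positive as expected for a source.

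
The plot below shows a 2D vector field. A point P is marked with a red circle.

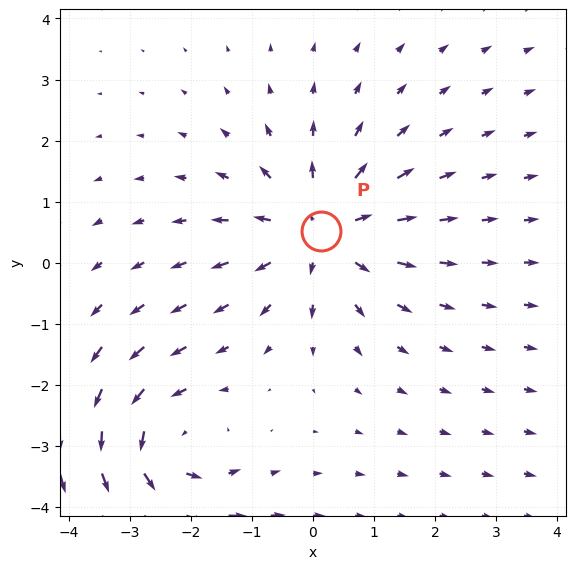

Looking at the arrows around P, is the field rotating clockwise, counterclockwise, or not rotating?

not rotating

Near P at (0.1, 0.5) the arrows show no circulation. The curl there is ≈0.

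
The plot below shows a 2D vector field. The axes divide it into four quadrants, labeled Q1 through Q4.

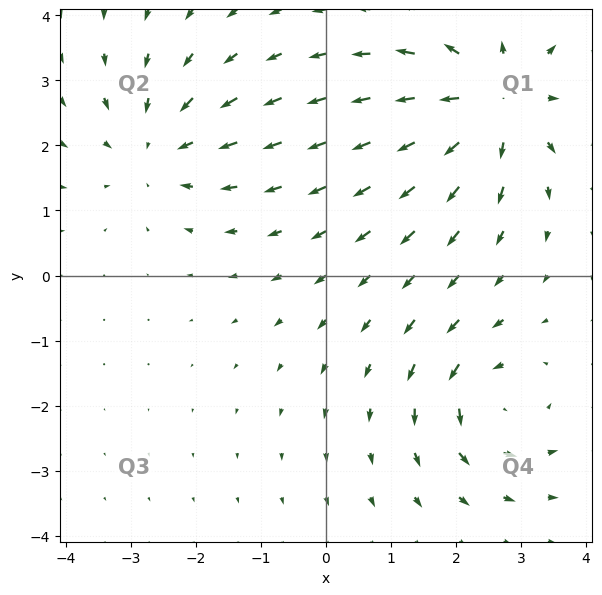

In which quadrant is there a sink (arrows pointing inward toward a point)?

Q2

The sink sits at approximately (-2.6, 2.0), which lies in quadrant Q2. The divergence there is about -3, negative as expected for a sink.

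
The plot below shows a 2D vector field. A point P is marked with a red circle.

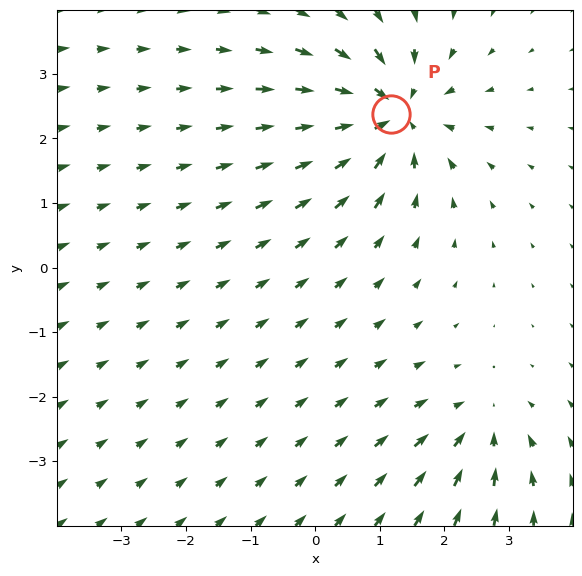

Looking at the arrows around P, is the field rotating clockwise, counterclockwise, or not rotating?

not rotating

Near P at (1.2, 2.4) the arrows show no circulation. The curl there is ≈0.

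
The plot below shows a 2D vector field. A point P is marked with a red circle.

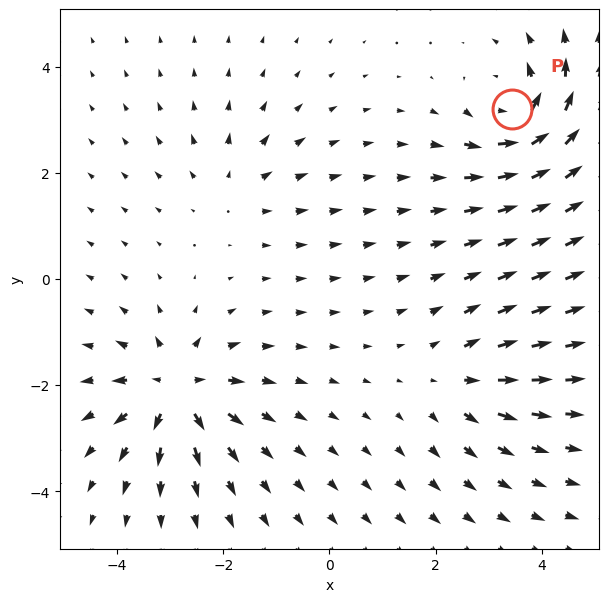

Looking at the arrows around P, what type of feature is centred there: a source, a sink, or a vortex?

At P (3.5, 3.2) the arrows circulate counterclockwise. Divergence ≈0, curl about +6 — near-zero divergence with nonzero curl is a vortex.

vortex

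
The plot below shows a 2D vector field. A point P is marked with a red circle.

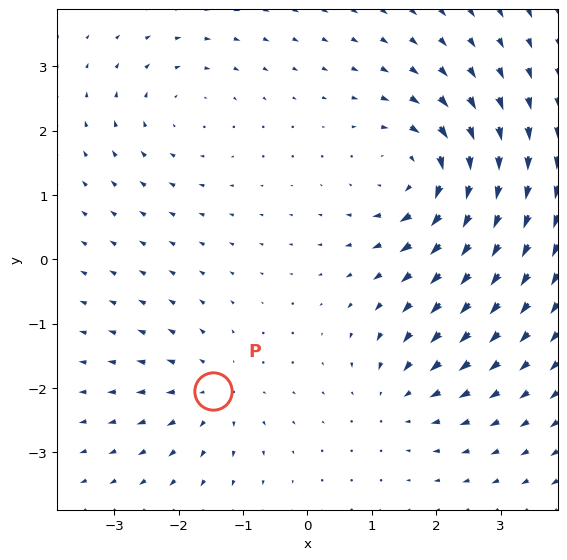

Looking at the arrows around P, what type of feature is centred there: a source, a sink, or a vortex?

At P (-1.5, -2.1) the arrows spread outward. Divergence about +4, curl ≈0 — positive divergence with near-zero curl is a source.

source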